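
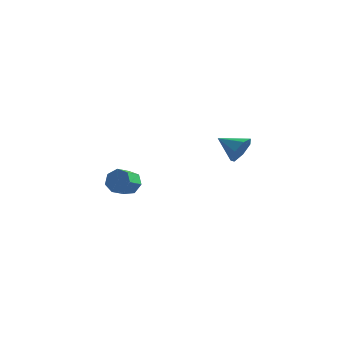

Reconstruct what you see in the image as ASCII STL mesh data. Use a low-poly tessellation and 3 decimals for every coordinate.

solid 
facet normal 0.174 0.845 -0.506
outer loop
vertex -2.394 0.073 -2.165
vertex -3.201 0.172 -2.278
vertex -2.733 0.444 -1.662
endloop
endfacet
facet normal 0.861 0.117 0.494
outer loop
vertex -2.394 0.073 -2.165
vertex -2.733 0.444 -1.662
vertex -2.593 -0.89 -1.589
endloop
endfacet
facet normal 0.862 0.117 0.493
outer loop
vertex -2.593 -0.89 -1.589
vertex -2.733 0.444 -1.662
vertex -2.932 -0.519 -1.085
endloop
endfacet
facet normal -0.174 -0.845 0.505
outer loop
vertex -2.593 -0.89 -1.589
vertex -2.932 -0.519 -1.085
vertex -3.399 -0.792 -1.702
endloop
endfacet
facet normal 0.174 0.845 -0.505
outer loop
vertex -2.733 0.444 -1.662
vertex -3.201 0.172 -2.278
vertex -3.424 0.61 -1.622
endloop
endfacet
facet normal 0.165 0.481 0.861
outer loop
vertex -2.733 0.444 -1.662
vertex -3.424 0.61 -1.622
vertex -2.932 -0.519 -1.085
endloop
endfacet
facet normal 0.164 0.481 0.861
outer loop
vertex -2.932 -0.519 -1.085
vertex -3.424 0.61 -1.622
vertex -3.623 -0.353 -1.046
endloop
endfacet
facet normal -0.174 -0.845 0.506
outer loop
vertex -2.932 -0.519 -1.085
vertex -3.623 -0.353 -1.046
vertex -3.399 -0.792 -1.702
endloop
endfacet
facet normal 0.174 0.845 -0.505
outer loop
vertex -3.424 0.61 -1.622
vertex -3.201 0.172 -2.278
vertex -3.947 0.446 -2.077
endloop
endfacet
facet normal -0.656 0.483 0.580
outer loop
vertex -3.424 0.61 -1.622
vertex -3.947 0.446 -2.077
vertex -3.623 -0.353 -1.046
endloop
endfacet
facet normal -0.656 0.483 0.580
outer loop
vertex -3.623 -0.353 -1.046
vertex -3.947 0.446 -2.077
vertex -4.145 -0.517 -1.5
endloop
endfacet
facet normal -0.174 -0.845 0.506
outer loop
vertex -3.623 -0.353 -1.046
vertex -4.145 -0.517 -1.5
vertex -3.399 -0.792 -1.702
endloop
endfacet
facet normal 0.174 0.845 -0.506
outer loop
vertex -3.947 0.446 -2.077
vertex -3.201 0.172 -2.278
vertex -3.907 0.075 -2.683
endloop
endfacet
facet normal -0.983 0.119 -0.138
outer loop
vertex -3.947 0.446 -2.077
vertex -3.907 0.075 -2.683
vertex -4.145 -0.517 -1.5
endloop
endfacet
facet normal -0.983 0.121 -0.137
outer loop
vertex -4.145 -0.517 -1.5
vertex -3.907 0.075 -2.683
vertex -4.106 -0.888 -2.106
endloop
endfacet
facet normal -0.174 -0.845 0.506
outer loop
vertex -4.145 -0.517 -1.5
vertex -4.106 -0.888 -2.106
vertex -3.399 -0.792 -1.702
endloop
endfacet
facet normal 0.174 0.845 -0.506
outer loop
vertex -3.907 0.075 -2.683
vertex -3.201 0.172 -2.278
vertex -3.336 -0.223 -2.984
endloop
endfacet
facet normal -0.570 -0.333 -0.752
outer loop
vertex -3.907 0.075 -2.683
vertex -3.336 -0.223 -2.984
vertex -4.106 -0.888 -2.106
endloop
endfacet
facet normal -0.570 -0.332 -0.751
outer loop
vertex -4.106 -0.888 -2.106
vertex -3.336 -0.223 -2.984
vertex -3.535 -1.186 -2.408
endloop
endfacet
facet normal -0.174 -0.845 0.505
outer loop
vertex -4.106 -0.888 -2.106
vertex -3.535 -1.186 -2.408
vertex -3.399 -0.792 -1.702
endloop
endfacet
facet normal 0.174 0.845 -0.506
outer loop
vertex -3.336 -0.223 -2.984
vertex -3.201 0.172 -2.278
vertex -2.663 -0.224 -2.754
endloop
endfacet
facet normal 0.273 -0.535 -0.800
outer loop
vertex -3.336 -0.223 -2.984
vertex -2.663 -0.224 -2.754
vertex -3.535 -1.186 -2.408
endloop
endfacet
facet normal 0.273 -0.535 -0.799
outer loop
vertex -3.535 -1.186 -2.408
vertex -2.663 -0.224 -2.754
vertex -2.861 -1.187 -2.177
endloop
endfacet
facet normal -0.174 -0.845 0.505
outer loop
vertex -3.535 -1.186 -2.408
vertex -2.861 -1.187 -2.177
vertex -3.399 -0.792 -1.702
endloop
endfacet
facet normal 0.174 0.845 -0.506
outer loop
vertex -2.663 -0.224 -2.754
vertex -3.201 0.172 -2.278
vertex -2.394 0.073 -2.165
endloop
endfacet
facet normal 0.909 -0.335 -0.247
outer loop
vertex -2.663 -0.224 -2.754
vertex -2.394 0.073 -2.165
vertex -2.861 -1.187 -2.177
endloop
endfacet
facet normal 0.910 -0.335 -0.246
outer loop
vertex -2.861 -1.187 -2.177
vertex -2.394 0.073 -2.165
vertex -2.593 -0.89 -1.589
endloop
endfacet
facet normal -0.174 -0.845 0.506
outer loop
vertex -2.861 -1.187 -2.177
vertex -2.593 -0.89 -1.589
vertex -3.399 -0.792 -1.702
endloop
endfacet
facet normal 0.929 -0.086 -0.361
outer loop
vertex 4.648 -1.467 3.507
vertex 4.332 -1.932 2.804
vertex 4.445 -1.043 2.884
endloop
endfacet
facet normal -0.218 0.772 0.597
outer loop
vertex 4.648 -1.467 3.507
vertex 4.445 -1.043 2.884
vertex 2.968 -1.808 3.336
endloop
endfacet
facet normal 0.928 -0.085 -0.362
outer loop
vertex 4.445 -1.043 2.884
vertex 4.332 -1.932 2.804
vertex 4.156 -1.288 2.201
endloop
endfacet
facet normal -0.483 0.869 -0.107
outer loop
vertex 4.445 -1.043 2.884
vertex 4.156 -1.288 2.201
vertex 2.968 -1.808 3.336
endloop
endfacet
facet normal 0.929 -0.084 -0.361
outer loop
vertex 4.156 -1.288 2.201
vertex 4.332 -1.932 2.804
vertex 4.001 -2.019 1.972
endloop
endfacet
facet normal -0.723 0.341 -0.600
outer loop
vertex 4.156 -1.288 2.201
vertex 4.001 -2.019 1.972
vertex 2.968 -1.808 3.336
endloop
endfacet
facet normal 0.929 -0.085 -0.361
outer loop
vertex 4.001 -2.019 1.972
vertex 4.332 -1.932 2.804
vertex 4.095 -2.684 2.37
endloop
endfacet
facet normal -0.756 -0.411 -0.509
outer loop
vertex 4.001 -2.019 1.972
vertex 4.095 -2.684 2.37
vertex 2.968 -1.808 3.336
endloop
endfacet
facet normal 0.929 -0.084 -0.361
outer loop
vertex 4.095 -2.684 2.37
vertex 4.332 -1.932 2.804
vertex 4.368 -2.783 3.095
endloop
endfacet
facet normal -0.557 -0.824 0.097
outer loop
vertex 4.095 -2.684 2.37
vertex 4.368 -2.783 3.095
vertex 2.968 -1.808 3.336
endloop
endfacet
facet normal 0.929 -0.084 -0.361
outer loop
vertex 4.368 -2.783 3.095
vertex 4.332 -1.932 2.804
vertex 4.614 -2.242 3.601
endloop
endfacet
facet normal -0.277 -0.586 0.761
outer loop
vertex 4.368 -2.783 3.095
vertex 4.614 -2.242 3.601
vertex 2.968 -1.808 3.336
endloop
endfacet
facet normal 0.929 -0.085 -0.361
outer loop
vertex 4.614 -2.242 3.601
vertex 4.332 -1.932 2.804
vertex 4.648 -1.467 3.507
endloop
endfacet
facet normal -0.126 0.125 0.984
outer loop
vertex 4.614 -2.242 3.601
vertex 4.648 -1.467 3.507
vertex 2.968 -1.808 3.336
endloop
endfacet

endsolid


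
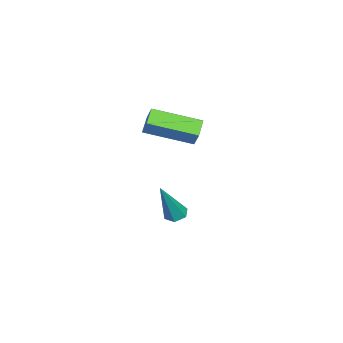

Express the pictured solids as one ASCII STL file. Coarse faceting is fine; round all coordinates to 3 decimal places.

solid 
facet normal -0.438 0.177 -0.881
outer loop
vertex -1.983 -3.509 -3.964
vertex -2.467 -3.597 -3.741
vertex -2.258 -3.099 -3.745
endloop
endfacet
facet normal 0.816 0.575 -0.052
outer loop
vertex -1.983 -3.509 -3.964
vertex -2.258 -3.099 -3.745
vertex -1.513 -3.983 -1.819
endloop
endfacet
facet normal -0.438 0.177 -0.881
outer loop
vertex -2.258 -3.099 -3.745
vertex -2.467 -3.597 -3.741
vertex -2.742 -3.187 -3.522
endloop
endfacet
facet normal 0.023 0.912 0.410
outer loop
vertex -2.258 -3.099 -3.745
vertex -2.742 -3.187 -3.522
vertex -1.513 -3.983 -1.819
endloop
endfacet
facet normal -0.438 0.177 -0.881
outer loop
vertex -2.742 -3.187 -3.522
vertex -2.467 -3.597 -3.741
vertex -2.951 -3.684 -3.518
endloop
endfacet
facet normal -0.701 0.300 0.646
outer loop
vertex -2.742 -3.187 -3.522
vertex -2.951 -3.684 -3.518
vertex -1.513 -3.983 -1.819
endloop
endfacet
facet normal -0.438 0.177 -0.881
outer loop
vertex -2.951 -3.684 -3.518
vertex -2.467 -3.597 -3.741
vertex -2.676 -4.095 -3.737
endloop
endfacet
facet normal -0.633 -0.649 0.422
outer loop
vertex -2.951 -3.684 -3.518
vertex -2.676 -4.095 -3.737
vertex -1.513 -3.983 -1.819
endloop
endfacet
facet normal -0.438 0.177 -0.881
outer loop
vertex -2.676 -4.095 -3.737
vertex -2.467 -3.597 -3.741
vertex -2.192 -4.007 -3.96
endloop
endfacet
facet normal 0.161 -0.986 -0.040
outer loop
vertex -2.676 -4.095 -3.737
vertex -2.192 -4.007 -3.96
vertex -1.513 -3.983 -1.819
endloop
endfacet
facet normal -0.438 0.177 -0.881
outer loop
vertex -2.192 -4.007 -3.96
vertex -2.467 -3.597 -3.741
vertex -1.983 -3.509 -3.964
endloop
endfacet
facet normal 0.885 -0.374 -0.277
outer loop
vertex -2.192 -4.007 -3.96
vertex -1.983 -3.509 -3.964
vertex -1.513 -3.983 -1.819
endloop
endfacet
facet normal -0.444 -0.367 -0.817
outer loop
vertex -0.712 -4.466 1.652
vertex -1.533 -4.527 2.126
vertex -1.22 -2.462 1.028
endloop
endfacet
facet normal 0.864 0.064 -0.499
outer loop
vertex -0.847 -2.153 1.714
vertex -0.712 -4.466 1.652
vertex -1.22 -2.462 1.028
endloop
endfacet
facet normal -0.445 -0.367 -0.817
outer loop
vertex -1.22 -2.462 1.028
vertex -1.533 -4.527 2.126
vertex -2.041 -2.522 1.502
endloop
endfacet
facet normal -0.235 0.928 -0.290
outer loop
vertex -2.041 -2.522 1.502
vertex -0.847 -2.153 1.714
vertex -1.22 -2.462 1.028
endloop
endfacet
facet normal 0.236 -0.928 0.289
outer loop
vertex -0.712 -4.466 1.652
vertex -1.16 -4.218 2.812
vertex -1.533 -4.527 2.126
endloop
endfacet
facet normal 0.864 0.064 -0.499
outer loop
vertex -0.339 -4.158 2.338
vertex -0.712 -4.466 1.652
vertex -0.847 -2.153 1.714
endloop
endfacet
facet normal 0.235 -0.928 0.289
outer loop
vertex -0.339 -4.158 2.338
vertex -1.16 -4.218 2.812
vertex -0.712 -4.466 1.652
endloop
endfacet
facet normal -0.864 -0.064 0.499
outer loop
vertex -1.533 -4.527 2.126
vertex -1.16 -4.218 2.812
vertex -2.041 -2.522 1.502
endloop
endfacet
facet normal -0.236 0.928 -0.289
outer loop
vertex -1.668 -2.214 2.188
vertex -0.847 -2.153 1.714
vertex -2.041 -2.522 1.502
endloop
endfacet
facet normal -0.864 -0.064 0.499
outer loop
vertex -2.041 -2.522 1.502
vertex -1.16 -4.218 2.812
vertex -1.668 -2.214 2.188
endloop
endfacet
facet normal 0.445 0.367 0.817
outer loop
vertex -1.668 -2.214 2.188
vertex -0.339 -4.158 2.338
vertex -0.847 -2.153 1.714
endloop
endfacet
facet normal 0.445 0.367 0.817
outer loop
vertex -1.16 -4.218 2.812
vertex -0.339 -4.158 2.338
vertex -1.668 -2.214 2.188
endloop
endfacet

endsolid


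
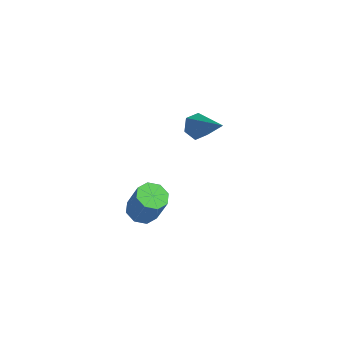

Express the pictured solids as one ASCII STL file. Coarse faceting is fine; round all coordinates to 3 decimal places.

solid 
facet normal -0.356 -0.039 -0.934
outer loop
vertex 1.485 -3.913 -4.823
vertex 0.86 -3.522 -4.601
vertex 1.554 -3.33 -4.874
endloop
endfacet
facet normal 0.927 -0.140 -0.347
outer loop
vertex 1.485 -3.913 -4.823
vertex 1.554 -3.33 -4.874
vertex 2.065 -3.849 -3.301
endloop
endfacet
facet normal 0.927 -0.140 -0.347
outer loop
vertex 2.065 -3.849 -3.301
vertex 1.554 -3.33 -4.874
vertex 2.134 -3.266 -3.352
endloop
endfacet
facet normal 0.356 0.039 0.934
outer loop
vertex 2.065 -3.849 -3.301
vertex 2.134 -3.266 -3.352
vertex 1.44 -3.458 -3.079
endloop
endfacet
facet normal -0.356 -0.040 -0.934
outer loop
vertex 1.554 -3.33 -4.874
vertex 0.86 -3.522 -4.601
vertex 1.216 -2.86 -4.765
endloop
endfacet
facet normal 0.738 0.602 -0.306
outer loop
vertex 1.554 -3.33 -4.874
vertex 1.216 -2.86 -4.765
vertex 2.134 -3.266 -3.352
endloop
endfacet
facet normal 0.738 0.601 -0.307
outer loop
vertex 2.134 -3.266 -3.352
vertex 1.216 -2.86 -4.765
vertex 1.796 -2.795 -3.243
endloop
endfacet
facet normal 0.356 0.040 0.934
outer loop
vertex 2.134 -3.266 -3.352
vertex 1.796 -2.795 -3.243
vertex 1.44 -3.458 -3.079
endloop
endfacet
facet normal -0.356 -0.040 -0.933
outer loop
vertex 1.216 -2.86 -4.765
vertex 0.86 -3.522 -4.601
vertex 0.67 -2.777 -4.56
endloop
endfacet
facet normal 0.118 0.989 -0.087
outer loop
vertex 1.216 -2.86 -4.765
vertex 0.67 -2.777 -4.56
vertex 1.796 -2.795 -3.243
endloop
endfacet
facet normal 0.116 0.989 -0.086
outer loop
vertex 1.796 -2.795 -3.243
vertex 0.67 -2.777 -4.56
vertex 1.25 -2.713 -3.038
endloop
endfacet
facet normal 0.356 0.040 0.933
outer loop
vertex 1.796 -2.795 -3.243
vertex 1.25 -2.713 -3.038
vertex 1.44 -3.458 -3.079
endloop
endfacet
facet normal -0.356 -0.039 -0.934
outer loop
vertex 0.67 -2.777 -4.56
vertex 0.86 -3.522 -4.601
vertex 0.235 -3.131 -4.379
endloop
endfacet
facet normal -0.573 0.799 0.185
outer loop
vertex 0.67 -2.777 -4.56
vertex 0.235 -3.131 -4.379
vertex 1.25 -2.713 -3.038
endloop
endfacet
facet normal -0.573 0.799 0.185
outer loop
vertex 1.25 -2.713 -3.038
vertex 0.235 -3.131 -4.379
vertex 0.815 -3.067 -2.857
endloop
endfacet
facet normal 0.356 0.039 0.934
outer loop
vertex 1.25 -2.713 -3.038
vertex 0.815 -3.067 -2.857
vertex 1.44 -3.458 -3.079
endloop
endfacet
facet normal -0.356 -0.039 -0.934
outer loop
vertex 0.235 -3.131 -4.379
vertex 0.86 -3.522 -4.601
vertex 0.166 -3.714 -4.328
endloop
endfacet
facet normal -0.927 0.140 0.347
outer loop
vertex 0.235 -3.131 -4.379
vertex 0.166 -3.714 -4.328
vertex 0.815 -3.067 -2.857
endloop
endfacet
facet normal -0.927 0.140 0.347
outer loop
vertex 0.815 -3.067 -2.857
vertex 0.166 -3.714 -4.328
vertex 0.746 -3.65 -2.806
endloop
endfacet
facet normal 0.356 0.039 0.934
outer loop
vertex 0.815 -3.067 -2.857
vertex 0.746 -3.65 -2.806
vertex 1.44 -3.458 -3.079
endloop
endfacet
facet normal -0.356 -0.040 -0.934
outer loop
vertex 0.166 -3.714 -4.328
vertex 0.86 -3.522 -4.601
vertex 0.504 -4.185 -4.437
endloop
endfacet
facet normal -0.738 -0.601 0.307
outer loop
vertex 0.166 -3.714 -4.328
vertex 0.504 -4.185 -4.437
vertex 0.746 -3.65 -2.806
endloop
endfacet
facet normal -0.738 -0.602 0.307
outer loop
vertex 0.746 -3.65 -2.806
vertex 0.504 -4.185 -4.437
vertex 1.084 -4.12 -2.915
endloop
endfacet
facet normal 0.356 0.040 0.934
outer loop
vertex 0.746 -3.65 -2.806
vertex 1.084 -4.12 -2.915
vertex 1.44 -3.458 -3.079
endloop
endfacet
facet normal -0.356 -0.040 -0.933
outer loop
vertex 0.504 -4.185 -4.437
vertex 0.86 -3.522 -4.601
vertex 1.05 -4.267 -4.642
endloop
endfacet
facet normal -0.116 -0.989 0.087
outer loop
vertex 0.504 -4.185 -4.437
vertex 1.05 -4.267 -4.642
vertex 1.084 -4.12 -2.915
endloop
endfacet
facet normal -0.118 -0.989 0.087
outer loop
vertex 1.084 -4.12 -2.915
vertex 1.05 -4.267 -4.642
vertex 1.63 -4.203 -3.12
endloop
endfacet
facet normal 0.356 0.040 0.933
outer loop
vertex 1.084 -4.12 -2.915
vertex 1.63 -4.203 -3.12
vertex 1.44 -3.458 -3.079
endloop
endfacet
facet normal -0.356 -0.039 -0.934
outer loop
vertex 1.05 -4.267 -4.642
vertex 0.86 -3.522 -4.601
vertex 1.485 -3.913 -4.823
endloop
endfacet
facet normal 0.573 -0.799 -0.185
outer loop
vertex 1.05 -4.267 -4.642
vertex 1.485 -3.913 -4.823
vertex 1.63 -4.203 -3.12
endloop
endfacet
facet normal 0.573 -0.799 -0.185
outer loop
vertex 1.63 -4.203 -3.12
vertex 1.485 -3.913 -4.823
vertex 2.065 -3.849 -3.301
endloop
endfacet
facet normal 0.356 0.039 0.934
outer loop
vertex 1.63 -4.203 -3.12
vertex 2.065 -3.849 -3.301
vertex 1.44 -3.458 -3.079
endloop
endfacet
facet normal -0.768 0.093 -0.634
outer loop
vertex 2.74 -1.303 0.625
vertex 2.313 -1.513 1.111
vertex 2.45 -0.851 1.042
endloop
endfacet
facet normal 0.672 0.687 -0.277
outer loop
vertex 2.74 -1.303 0.625
vertex 2.45 -0.851 1.042
vertex 3.887 -1.707 2.409
endloop
endfacet
facet normal -0.768 0.093 -0.633
outer loop
vertex 2.45 -0.851 1.042
vertex 2.313 -1.513 1.111
vertex 2.024 -1.061 1.528
endloop
endfacet
facet normal 0.089 0.884 0.460
outer loop
vertex 2.45 -0.851 1.042
vertex 2.024 -1.061 1.528
vertex 3.887 -1.707 2.409
endloop
endfacet
facet normal -0.768 0.094 -0.634
outer loop
vertex 2.024 -1.061 1.528
vertex 2.313 -1.513 1.111
vertex 1.886 -1.724 1.597
endloop
endfacet
facet normal -0.372 0.172 0.912
outer loop
vertex 2.024 -1.061 1.528
vertex 1.886 -1.724 1.597
vertex 3.887 -1.707 2.409
endloop
endfacet
facet normal -0.768 0.095 -0.633
outer loop
vertex 1.886 -1.724 1.597
vertex 2.313 -1.513 1.111
vertex 2.175 -2.176 1.179
endloop
endfacet
facet normal -0.248 -0.738 0.627
outer loop
vertex 1.886 -1.724 1.597
vertex 2.175 -2.176 1.179
vertex 3.887 -1.707 2.409
endloop
endfacet
facet normal -0.768 0.095 -0.633
outer loop
vertex 2.175 -2.176 1.179
vertex 2.313 -1.513 1.111
vertex 2.602 -1.965 0.693
endloop
endfacet
facet normal 0.336 -0.935 -0.111
outer loop
vertex 2.175 -2.176 1.179
vertex 2.602 -1.965 0.693
vertex 3.887 -1.707 2.409
endloop
endfacet
facet normal -0.768 0.095 -0.634
outer loop
vertex 2.602 -1.965 0.693
vertex 2.313 -1.513 1.111
vertex 2.74 -1.303 0.625
endloop
endfacet
facet normal 0.796 -0.224 -0.562
outer loop
vertex 2.602 -1.965 0.693
vertex 2.74 -1.303 0.625
vertex 3.887 -1.707 2.409
endloop
endfacet

endsolid


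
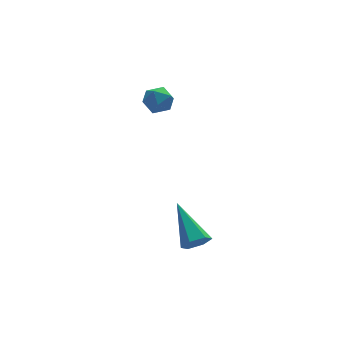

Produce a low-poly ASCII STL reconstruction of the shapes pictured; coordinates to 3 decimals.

solid 
facet normal 0.077 -0.839 -0.539
outer loop
vertex -1.225 -2.535 -0.814
vertex -1.798 -2.528 -0.907
vertex -1.441 -2.258 -1.276
endloop
endfacet
facet normal 0.874 0.470 -0.127
outer loop
vertex -1.225 -2.535 -0.814
vertex -1.441 -2.258 -1.276
vertex -1.942 -0.952 0.107
endloop
endfacet
facet normal 0.076 -0.838 -0.540
outer loop
vertex -1.441 -2.258 -1.276
vertex -1.798 -2.528 -0.907
vertex -2.014 -2.251 -1.368
endloop
endfacet
facet normal 0.115 0.743 -0.660
outer loop
vertex -1.441 -2.258 -1.276
vertex -2.014 -2.251 -1.368
vertex -1.942 -0.952 0.107
endloop
endfacet
facet normal 0.077 -0.838 -0.540
outer loop
vertex -2.014 -2.251 -1.368
vertex -1.798 -2.528 -0.907
vertex -2.37 -2.521 -0.999
endloop
endfacet
facet normal -0.779 0.489 -0.393
outer loop
vertex -2.014 -2.251 -1.368
vertex -2.37 -2.521 -0.999
vertex -1.942 -0.952 0.107
endloop
endfacet
facet normal 0.077 -0.838 -0.540
outer loop
vertex -2.37 -2.521 -0.999
vertex -1.798 -2.528 -0.907
vertex -2.154 -2.798 -0.538
endloop
endfacet
facet normal -0.913 -0.037 0.406
outer loop
vertex -2.37 -2.521 -0.999
vertex -2.154 -2.798 -0.538
vertex -1.942 -0.952 0.107
endloop
endfacet
facet normal 0.077 -0.839 -0.539
outer loop
vertex -2.154 -2.798 -0.538
vertex -1.798 -2.528 -0.907
vertex -1.582 -2.805 -0.445
endloop
endfacet
facet normal -0.156 -0.310 0.938
outer loop
vertex -2.154 -2.798 -0.538
vertex -1.582 -2.805 -0.445
vertex -1.942 -0.952 0.107
endloop
endfacet
facet normal 0.077 -0.839 -0.539
outer loop
vertex -1.582 -2.805 -0.445
vertex -1.798 -2.528 -0.907
vertex -1.225 -2.535 -0.814
endloop
endfacet
facet normal 0.738 -0.057 0.672
outer loop
vertex -1.582 -2.805 -0.445
vertex -1.225 -2.535 -0.814
vertex -1.942 -0.952 0.107
endloop
endfacet
facet normal -0.739 0.236 0.631
outer loop
vertex -1.675 3.021 3.397
vertex -2.002 2.488 3.213
vertex -1.585 2.458 3.713
endloop
endfacet
facet normal -0.111 0.473 0.874
outer loop
vertex -1.675 3.021 3.397
vertex -1.585 2.458 3.713
vertex -1.074 2.839 3.572
endloop
endfacet
facet normal 0.164 0.909 0.382
outer loop
vertex -1.675 3.021 3.397
vertex -1.074 2.839 3.572
vertex -1.177 3.104 2.986
endloop
endfacet
facet normal -0.293 0.942 -0.165
outer loop
vertex -1.675 3.021 3.397
vertex -1.177 3.104 2.986
vertex -1.75 2.887 2.764
endloop
endfacet
facet normal -0.851 0.526 -0.010
outer loop
vertex -1.675 3.021 3.397
vertex -1.75 2.887 2.764
vertex -2.002 2.488 3.213
endloop
endfacet
facet normal 0.326 -0.089 0.941
outer loop
vertex -1.074 2.839 3.572
vertex -1.585 2.458 3.713
vertex -1.03 2.193 3.496
endloop
endfacet
facet normal -0.690 -0.473 0.547
outer loop
vertex -1.585 2.458 3.713
vertex -2.002 2.488 3.213
vertex -1.603 1.976 3.274
endloop
endfacet
facet normal -0.871 -0.002 -0.491
outer loop
vertex -2.002 2.488 3.213
vertex -1.75 2.887 2.764
vertex -1.706 2.241 2.688
endloop
endfacet
facet normal 0.032 0.672 -0.740
outer loop
vertex -1.75 2.887 2.764
vertex -1.177 3.104 2.986
vertex -1.195 2.622 2.547
endloop
endfacet
facet normal 0.772 0.619 0.144
outer loop
vertex -1.177 3.104 2.986
vertex -1.074 2.839 3.572
vertex -0.778 2.592 3.047
endloop
endfacet
facet normal 0.293 -0.942 0.165
outer loop
vertex -1.105 2.059 2.863
vertex -1.03 2.193 3.496
vertex -1.603 1.976 3.274
endloop
endfacet
facet normal -0.164 -0.909 -0.382
outer loop
vertex -1.105 2.059 2.863
vertex -1.603 1.976 3.274
vertex -1.706 2.241 2.688
endloop
endfacet
facet normal 0.111 -0.473 -0.874
outer loop
vertex -1.105 2.059 2.863
vertex -1.706 2.241 2.688
vertex -1.195 2.622 2.547
endloop
endfacet
facet normal 0.739 -0.236 -0.631
outer loop
vertex -1.105 2.059 2.863
vertex -1.195 2.622 2.547
vertex -0.778 2.592 3.047
endloop
endfacet
facet normal 0.851 -0.526 0.010
outer loop
vertex -1.105 2.059 2.863
vertex -0.778 2.592 3.047
vertex -1.03 2.193 3.496
endloop
endfacet
facet normal -0.032 -0.672 0.740
outer loop
vertex -1.603 1.976 3.274
vertex -1.03 2.193 3.496
vertex -1.585 2.458 3.713
endloop
endfacet
facet normal -0.772 -0.619 -0.144
outer loop
vertex -1.706 2.241 2.688
vertex -1.603 1.976 3.274
vertex -2.002 2.488 3.213
endloop
endfacet
facet normal -0.326 0.089 -0.941
outer loop
vertex -1.195 2.622 2.547
vertex -1.706 2.241 2.688
vertex -1.75 2.887 2.764
endloop
endfacet
facet normal 0.690 0.473 -0.547
outer loop
vertex -0.778 2.592 3.047
vertex -1.195 2.622 2.547
vertex -1.177 3.104 2.986
endloop
endfacet
facet normal 0.871 0.002 0.491
outer loop
vertex -1.03 2.193 3.496
vertex -0.778 2.592 3.047
vertex -1.074 2.839 3.572
endloop
endfacet

endsolid


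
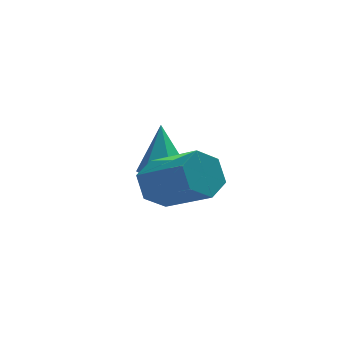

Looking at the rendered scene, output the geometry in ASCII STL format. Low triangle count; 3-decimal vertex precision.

solid 
facet normal -0.623 0.646 -0.440
outer loop
vertex 3.426 -1.713 -0.151
vertex 2.868 -1.97 0.262
vertex 3.28 -1.406 0.506
endloop
endfacet
facet normal 0.757 0.640 -0.131
outer loop
vertex 3.426 -1.713 -0.151
vertex 3.28 -1.406 0.506
vertex 4.41 -2.734 0.545
endloop
endfacet
facet normal 0.757 0.640 -0.132
outer loop
vertex 4.41 -2.734 0.545
vertex 3.28 -1.406 0.506
vertex 4.264 -2.426 1.202
endloop
endfacet
facet normal 0.623 -0.646 0.441
outer loop
vertex 4.41 -2.734 0.545
vertex 4.264 -2.426 1.202
vertex 3.852 -2.99 0.958
endloop
endfacet
facet normal -0.623 0.646 -0.441
outer loop
vertex 3.28 -1.406 0.506
vertex 2.868 -1.97 0.262
vertex 2.722 -1.662 0.919
endloop
endfacet
facet normal 0.208 0.680 0.703
outer loop
vertex 3.28 -1.406 0.506
vertex 2.722 -1.662 0.919
vertex 4.264 -2.426 1.202
endloop
endfacet
facet normal 0.208 0.680 0.703
outer loop
vertex 4.264 -2.426 1.202
vertex 2.722 -1.662 0.919
vertex 3.707 -2.683 1.615
endloop
endfacet
facet normal 0.624 -0.646 0.440
outer loop
vertex 4.264 -2.426 1.202
vertex 3.707 -2.683 1.615
vertex 3.852 -2.99 0.958
endloop
endfacet
facet normal -0.623 0.646 -0.441
outer loop
vertex 2.722 -1.662 0.919
vertex 2.868 -1.97 0.262
vertex 2.31 -2.226 0.675
endloop
endfacet
facet normal -0.549 0.040 0.835
outer loop
vertex 2.722 -1.662 0.919
vertex 2.31 -2.226 0.675
vertex 3.707 -2.683 1.615
endloop
endfacet
facet normal -0.549 0.040 0.835
outer loop
vertex 3.707 -2.683 1.615
vertex 2.31 -2.226 0.675
vertex 3.294 -3.247 1.371
endloop
endfacet
facet normal 0.623 -0.647 0.440
outer loop
vertex 3.707 -2.683 1.615
vertex 3.294 -3.247 1.371
vertex 3.852 -2.99 0.958
endloop
endfacet
facet normal -0.623 0.646 -0.441
outer loop
vertex 2.31 -2.226 0.675
vertex 2.868 -1.97 0.262
vertex 2.456 -2.534 0.018
endloop
endfacet
facet normal -0.757 -0.640 0.132
outer loop
vertex 2.31 -2.226 0.675
vertex 2.456 -2.534 0.018
vertex 3.294 -3.247 1.371
endloop
endfacet
facet normal -0.757 -0.640 0.131
outer loop
vertex 3.294 -3.247 1.371
vertex 2.456 -2.534 0.018
vertex 3.44 -3.554 0.714
endloop
endfacet
facet normal 0.623 -0.646 0.440
outer loop
vertex 3.294 -3.247 1.371
vertex 3.44 -3.554 0.714
vertex 3.852 -2.99 0.958
endloop
endfacet
facet normal -0.624 0.646 -0.440
outer loop
vertex 2.456 -2.534 0.018
vertex 2.868 -1.97 0.262
vertex 3.013 -2.277 -0.395
endloop
endfacet
facet normal -0.208 -0.680 -0.703
outer loop
vertex 2.456 -2.534 0.018
vertex 3.013 -2.277 -0.395
vertex 3.44 -3.554 0.714
endloop
endfacet
facet normal -0.208 -0.680 -0.703
outer loop
vertex 3.44 -3.554 0.714
vertex 3.013 -2.277 -0.395
vertex 3.998 -3.298 0.301
endloop
endfacet
facet normal 0.623 -0.646 0.441
outer loop
vertex 3.44 -3.554 0.714
vertex 3.998 -3.298 0.301
vertex 3.852 -2.99 0.958
endloop
endfacet
facet normal -0.623 0.647 -0.440
outer loop
vertex 3.013 -2.277 -0.395
vertex 2.868 -1.97 0.262
vertex 3.426 -1.713 -0.151
endloop
endfacet
facet normal 0.548 -0.040 -0.835
outer loop
vertex 3.013 -2.277 -0.395
vertex 3.426 -1.713 -0.151
vertex 3.998 -3.298 0.301
endloop
endfacet
facet normal 0.549 -0.040 -0.835
outer loop
vertex 3.998 -3.298 0.301
vertex 3.426 -1.713 -0.151
vertex 4.41 -2.734 0.545
endloop
endfacet
facet normal 0.623 -0.646 0.441
outer loop
vertex 3.998 -3.298 0.301
vertex 4.41 -2.734 0.545
vertex 3.852 -2.99 0.958
endloop
endfacet
facet normal -0.042 -0.642 -0.765
outer loop
vertex 3.74 -0.735 0.258
vertex 3.157 -0.467 0.065
vertex 3.777 -0.292 -0.116
endloop
endfacet
facet normal 0.946 0.158 0.281
outer loop
vertex 3.74 -0.735 0.258
vertex 3.777 -0.292 -0.116
vertex 3.223 0.547 1.275
endloop
endfacet
facet normal -0.042 -0.643 -0.765
outer loop
vertex 3.777 -0.292 -0.116
vertex 3.157 -0.467 0.065
vertex 3.348 0.019 -0.354
endloop
endfacet
facet normal 0.643 0.741 -0.191
outer loop
vertex 3.777 -0.292 -0.116
vertex 3.348 0.019 -0.354
vertex 3.223 0.547 1.275
endloop
endfacet
facet normal -0.042 -0.643 -0.765
outer loop
vertex 3.348 0.019 -0.354
vertex 3.157 -0.467 0.065
vertex 2.774 -0.036 -0.276
endloop
endfacet
facet normal -0.133 0.940 -0.315
outer loop
vertex 3.348 0.019 -0.354
vertex 2.774 -0.036 -0.276
vertex 3.223 0.547 1.275
endloop
endfacet
facet normal -0.042 -0.643 -0.765
outer loop
vertex 2.774 -0.036 -0.276
vertex 3.157 -0.467 0.065
vertex 2.489 -0.416 0.059
endloop
endfacet
facet normal -0.798 0.603 0.005
outer loop
vertex 2.774 -0.036 -0.276
vertex 2.489 -0.416 0.059
vertex 3.223 0.547 1.275
endloop
endfacet
facet normal -0.042 -0.643 -0.765
outer loop
vertex 2.489 -0.416 0.059
vertex 3.157 -0.467 0.065
vertex 2.706 -0.835 0.399
endloop
endfacet
facet normal -0.851 -0.015 0.525
outer loop
vertex 2.489 -0.416 0.059
vertex 2.706 -0.835 0.399
vertex 3.223 0.547 1.275
endloop
endfacet
facet normal -0.043 -0.642 -0.765
outer loop
vertex 2.706 -0.835 0.399
vertex 3.157 -0.467 0.065
vertex 3.263 -0.977 0.487
endloop
endfacet
facet normal -0.250 -0.450 0.857
outer loop
vertex 2.706 -0.835 0.399
vertex 3.263 -0.977 0.487
vertex 3.223 0.547 1.275
endloop
endfacet
facet normal -0.042 -0.642 -0.765
outer loop
vertex 3.263 -0.977 0.487
vertex 3.157 -0.467 0.065
vertex 3.74 -0.735 0.258
endloop
endfacet
facet normal 0.548 -0.373 0.749
outer loop
vertex 3.263 -0.977 0.487
vertex 3.74 -0.735 0.258
vertex 3.223 0.547 1.275
endloop
endfacet

endsolid


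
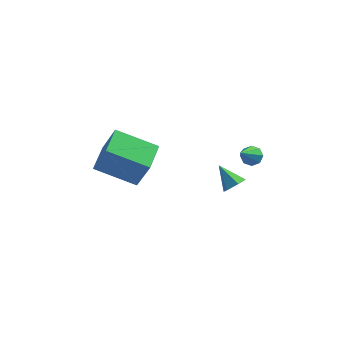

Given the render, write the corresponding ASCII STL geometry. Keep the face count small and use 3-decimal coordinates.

solid 
facet normal 0.188 0.674 -0.714
outer loop
vertex 3.531 2.05 1.827
vertex 3.212 1.797 1.504
vertex 3.156 2.18 1.851
endloop
endfacet
facet normal 0.220 0.479 0.850
outer loop
vertex 3.531 2.05 1.827
vertex 3.156 2.18 1.851
vertex 2.848 0.503 2.876
endloop
endfacet
facet normal 0.190 0.674 -0.714
outer loop
vertex 3.156 2.18 1.851
vertex 3.212 1.797 1.504
vertex 2.813 2.086 1.671
endloop
endfacet
facet normal -0.505 0.516 0.692
outer loop
vertex 3.156 2.18 1.851
vertex 2.813 2.086 1.671
vertex 2.848 0.503 2.876
endloop
endfacet
facet normal 0.190 0.674 -0.714
outer loop
vertex 2.813 2.086 1.671
vertex 3.212 1.797 1.504
vertex 2.705 1.822 1.393
endloop
endfacet
facet normal -0.961 0.153 0.229
outer loop
vertex 2.813 2.086 1.671
vertex 2.705 1.822 1.393
vertex 2.848 0.503 2.876
endloop
endfacet
facet normal 0.190 0.672 -0.716
outer loop
vertex 2.705 1.822 1.393
vertex 3.212 1.797 1.504
vertex 2.893 1.543 1.181
endloop
endfacet
facet normal -0.881 -0.393 -0.264
outer loop
vertex 2.705 1.822 1.393
vertex 2.893 1.543 1.181
vertex 2.848 0.503 2.876
endloop
endfacet
facet normal 0.189 0.672 -0.716
outer loop
vertex 2.893 1.543 1.181
vertex 3.212 1.797 1.504
vertex 3.268 1.413 1.158
endloop
endfacet
facet normal -0.310 -0.807 -0.503
outer loop
vertex 2.893 1.543 1.181
vertex 3.268 1.413 1.158
vertex 2.848 0.503 2.876
endloop
endfacet
facet normal 0.189 0.672 -0.716
outer loop
vertex 3.268 1.413 1.158
vertex 3.212 1.797 1.504
vertex 3.611 1.507 1.337
endloop
endfacet
facet normal 0.412 -0.843 -0.346
outer loop
vertex 3.268 1.413 1.158
vertex 3.611 1.507 1.337
vertex 2.848 0.503 2.876
endloop
endfacet
facet normal 0.191 0.674 -0.714
outer loop
vertex 3.611 1.507 1.337
vertex 3.212 1.797 1.504
vertex 3.719 1.771 1.615
endloop
endfacet
facet normal 0.869 -0.480 0.118
outer loop
vertex 3.611 1.507 1.337
vertex 3.719 1.771 1.615
vertex 2.848 0.503 2.876
endloop
endfacet
facet normal 0.191 0.672 -0.715
outer loop
vertex 3.719 1.771 1.615
vertex 3.212 1.797 1.504
vertex 3.531 2.05 1.827
endloop
endfacet
facet normal 0.788 0.067 0.612
outer loop
vertex 3.719 1.771 1.615
vertex 3.531 2.05 1.827
vertex 2.848 0.503 2.876
endloop
endfacet
facet normal 0.633 -0.491 -0.598
outer loop
vertex 3.252 -0.745 2.263
vertex 2.813 -0.927 1.948
vertex 3.072 -0.436 1.819
endloop
endfacet
facet normal 0.415 0.817 0.400
outer loop
vertex 3.252 -0.745 2.263
vertex 3.072 -0.436 1.819
vertex 2.047 -0.333 2.672
endloop
endfacet
facet normal 0.634 -0.491 -0.597
outer loop
vertex 3.072 -0.436 1.819
vertex 2.813 -0.927 1.948
vertex 2.634 -0.618 1.504
endloop
endfacet
facet normal -0.165 0.936 -0.311
outer loop
vertex 3.072 -0.436 1.819
vertex 2.634 -0.618 1.504
vertex 2.047 -0.333 2.672
endloop
endfacet
facet normal 0.633 -0.492 -0.598
outer loop
vertex 2.634 -0.618 1.504
vertex 2.813 -0.927 1.948
vertex 2.374 -1.109 1.633
endloop
endfacet
facet normal -0.819 0.306 -0.486
outer loop
vertex 2.634 -0.618 1.504
vertex 2.374 -1.109 1.633
vertex 2.047 -0.333 2.672
endloop
endfacet
facet normal 0.633 -0.491 -0.598
outer loop
vertex 2.374 -1.109 1.633
vertex 2.813 -0.927 1.948
vertex 2.554 -1.418 2.077
endloop
endfacet
facet normal -0.894 -0.446 0.052
outer loop
vertex 2.374 -1.109 1.633
vertex 2.554 -1.418 2.077
vertex 2.047 -0.333 2.672
endloop
endfacet
facet normal 0.633 -0.491 -0.598
outer loop
vertex 2.554 -1.418 2.077
vertex 2.813 -0.927 1.948
vertex 2.993 -1.236 2.392
endloop
endfacet
facet normal -0.313 -0.565 0.763
outer loop
vertex 2.554 -1.418 2.077
vertex 2.993 -1.236 2.392
vertex 2.047 -0.333 2.672
endloop
endfacet
facet normal 0.633 -0.491 -0.598
outer loop
vertex 2.993 -1.236 2.392
vertex 2.813 -0.927 1.948
vertex 3.252 -0.745 2.263
endloop
endfacet
facet normal 0.341 0.066 0.938
outer loop
vertex 2.993 -1.236 2.392
vertex 3.252 -0.745 2.263
vertex 2.047 -0.333 2.672
endloop
endfacet
facet normal -0.925 0.050 0.377
outer loop
vertex -2.886 -0.069 2.701
vertex -2.737 1.372 2.877
vertex -3.526 0.193 1.094
endloop
endfacet
facet normal -0.102 -0.987 -0.120
outer loop
vertex -1.583 0.088 0.303
vertex -2.886 -0.069 2.701
vertex -3.526 0.193 1.094
endloop
endfacet
facet normal -0.925 0.050 0.376
outer loop
vertex -3.526 0.193 1.094
vertex -2.737 1.372 2.877
vertex -3.377 1.634 1.269
endloop
endfacet
facet normal -0.366 0.149 -0.919
outer loop
vertex -3.377 1.634 1.269
vertex -1.583 0.088 0.303
vertex -3.526 0.193 1.094
endloop
endfacet
facet normal 0.366 -0.150 0.919
outer loop
vertex -2.886 -0.069 2.701
vertex -0.794 1.267 2.086
vertex -2.737 1.372 2.877
endloop
endfacet
facet normal -0.102 -0.987 -0.120
outer loop
vertex -0.943 -0.174 1.911
vertex -2.886 -0.069 2.701
vertex -1.583 0.088 0.303
endloop
endfacet
facet normal 0.365 -0.149 0.919
outer loop
vertex -0.943 -0.174 1.911
vertex -0.794 1.267 2.086
vertex -2.886 -0.069 2.701
endloop
endfacet
facet normal 0.102 0.987 0.120
outer loop
vertex -2.737 1.372 2.877
vertex -0.794 1.267 2.086
vertex -3.377 1.634 1.269
endloop
endfacet
facet normal -0.365 0.150 -0.919
outer loop
vertex -1.434 1.529 0.479
vertex -1.583 0.088 0.303
vertex -3.377 1.634 1.269
endloop
endfacet
facet normal 0.102 0.987 0.120
outer loop
vertex -3.377 1.634 1.269
vertex -0.794 1.267 2.086
vertex -1.434 1.529 0.479
endloop
endfacet
facet normal 0.925 -0.050 -0.376
outer loop
vertex -1.434 1.529 0.479
vertex -0.943 -0.174 1.911
vertex -1.583 0.088 0.303
endloop
endfacet
facet normal 0.925 -0.050 -0.377
outer loop
vertex -0.794 1.267 2.086
vertex -0.943 -0.174 1.911
vertex -1.434 1.529 0.479
endloop
endfacet

endsolid


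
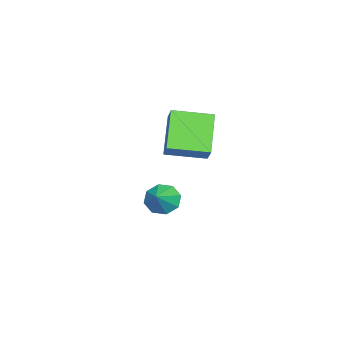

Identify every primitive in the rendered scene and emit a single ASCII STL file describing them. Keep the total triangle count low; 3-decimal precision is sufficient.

solid 
facet normal -0.681 -0.172 0.711
outer loop
vertex 0.272 -1.015 3.431
vertex -0.346 0.43 3.189
vertex -0.274 -1.349 2.827
endloop
endfacet
facet normal 0.388 -0.909 0.152
outer loop
vertex 0.986 -1.03 1.511
vertex 0.272 -1.015 3.431
vertex -0.274 -1.349 2.827
endloop
endfacet
facet normal -0.681 -0.172 0.712
outer loop
vertex -0.274 -1.349 2.827
vertex -0.346 0.43 3.189
vertex -0.892 0.096 2.586
endloop
endfacet
facet normal -0.620 -0.380 -0.686
outer loop
vertex -0.892 0.096 2.586
vertex 0.986 -1.03 1.511
vertex -0.274 -1.349 2.827
endloop
endfacet
facet normal 0.620 0.380 0.686
outer loop
vertex 0.272 -1.015 3.431
vertex 0.914 0.749 1.873
vertex -0.346 0.43 3.189
endloop
endfacet
facet normal 0.389 -0.909 0.152
outer loop
vertex 1.532 -0.696 2.114
vertex 0.272 -1.015 3.431
vertex 0.986 -1.03 1.511
endloop
endfacet
facet normal 0.621 0.380 0.686
outer loop
vertex 1.532 -0.696 2.114
vertex 0.914 0.749 1.873
vertex 0.272 -1.015 3.431
endloop
endfacet
facet normal -0.388 0.909 -0.152
outer loop
vertex -0.346 0.43 3.189
vertex 0.914 0.749 1.873
vertex -0.892 0.096 2.586
endloop
endfacet
facet normal -0.621 -0.380 -0.686
outer loop
vertex 0.368 0.415 1.269
vertex 0.986 -1.03 1.511
vertex -0.892 0.096 2.586
endloop
endfacet
facet normal -0.388 0.909 -0.151
outer loop
vertex -0.892 0.096 2.586
vertex 0.914 0.749 1.873
vertex 0.368 0.415 1.269
endloop
endfacet
facet normal 0.681 0.172 -0.712
outer loop
vertex 0.368 0.415 1.269
vertex 1.532 -0.696 2.114
vertex 0.986 -1.03 1.511
endloop
endfacet
facet normal 0.681 0.173 -0.711
outer loop
vertex 0.914 0.749 1.873
vertex 1.532 -0.696 2.114
vertex 0.368 0.415 1.269
endloop
endfacet
facet normal -0.831 -0.066 -0.553
outer loop
vertex -1.002 -2.278 -2.664
vertex -1.399 -2.013 -2.099
vertex -1.041 -1.713 -2.673
endloop
endfacet
facet normal 0.923 0.058 -0.380
outer loop
vertex -1.002 -2.278 -2.664
vertex -1.041 -1.713 -2.673
vertex -0.561 -1.947 -1.541
endloop
endfacet
facet normal -0.831 -0.065 -0.552
outer loop
vertex -1.041 -1.713 -2.673
vertex -1.399 -2.013 -2.099
vertex -1.289 -1.324 -2.346
endloop
endfacet
facet normal 0.750 0.635 -0.187
outer loop
vertex -1.041 -1.713 -2.673
vertex -1.289 -1.324 -2.346
vertex -0.561 -1.947 -1.541
endloop
endfacet
facet normal -0.831 -0.066 -0.553
outer loop
vertex -1.289 -1.324 -2.346
vertex -1.399 -2.013 -2.099
vertex -1.602 -1.338 -1.874
endloop
endfacet
facet normal 0.410 0.863 0.297
outer loop
vertex -1.289 -1.324 -2.346
vertex -1.602 -1.338 -1.874
vertex -0.561 -1.947 -1.541
endloop
endfacet
facet normal -0.831 -0.066 -0.553
outer loop
vertex -1.602 -1.338 -1.874
vertex -1.399 -2.013 -2.099
vertex -1.796 -1.747 -1.534
endloop
endfacet
facet normal 0.103 0.607 0.788
outer loop
vertex -1.602 -1.338 -1.874
vertex -1.796 -1.747 -1.534
vertex -0.561 -1.947 -1.541
endloop
endfacet
facet normal -0.831 -0.065 -0.553
outer loop
vertex -1.796 -1.747 -1.534
vertex -1.399 -2.013 -2.099
vertex -1.758 -2.312 -1.525
endloop
endfacet
facet normal 0.008 0.016 1.000
outer loop
vertex -1.796 -1.747 -1.534
vertex -1.758 -2.312 -1.525
vertex -0.561 -1.947 -1.541
endloop
endfacet
facet normal -0.831 -0.063 -0.553
outer loop
vertex -1.758 -2.312 -1.525
vertex -1.399 -2.013 -2.099
vertex -1.51 -2.702 -1.853
endloop
endfacet
facet normal 0.182 -0.562 0.807
outer loop
vertex -1.758 -2.312 -1.525
vertex -1.51 -2.702 -1.853
vertex -0.561 -1.947 -1.541
endloop
endfacet
facet normal -0.831 -0.064 -0.553
outer loop
vertex -1.51 -2.702 -1.853
vertex -1.399 -2.013 -2.099
vertex -1.197 -2.688 -2.325
endloop
endfacet
facet normal 0.522 -0.790 0.323
outer loop
vertex -1.51 -2.702 -1.853
vertex -1.197 -2.688 -2.325
vertex -0.561 -1.947 -1.541
endloop
endfacet
facet normal -0.830 -0.063 -0.554
outer loop
vertex -1.197 -2.688 -2.325
vertex -1.399 -2.013 -2.099
vertex -1.002 -2.278 -2.664
endloop
endfacet
facet normal 0.829 -0.533 -0.168
outer loop
vertex -1.197 -2.688 -2.325
vertex -1.002 -2.278 -2.664
vertex -0.561 -1.947 -1.541
endloop
endfacet

endsolid


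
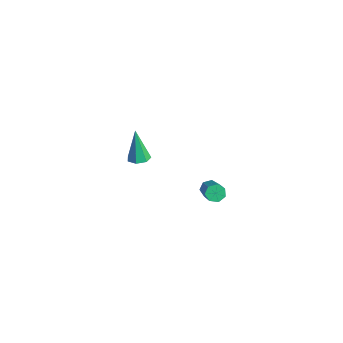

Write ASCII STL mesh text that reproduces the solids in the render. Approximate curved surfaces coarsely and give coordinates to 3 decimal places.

solid 
facet normal 0.197 0.009 -0.980
outer loop
vertex -0.037 -2.807 1.871
vertex -0.612 -2.97 1.754
vertex -0.38 -2.409 1.806
endloop
endfacet
facet normal 0.653 0.631 0.419
outer loop
vertex -0.037 -2.807 1.871
vertex -0.38 -2.409 1.806
vertex -0.988 -2.99 3.626
endloop
endfacet
facet normal 0.196 0.010 -0.980
outer loop
vertex -0.38 -2.409 1.806
vertex -0.612 -2.97 1.754
vertex -0.898 -2.434 1.702
endloop
endfacet
facet normal -0.101 0.957 0.272
outer loop
vertex -0.38 -2.409 1.806
vertex -0.898 -2.434 1.702
vertex -0.988 -2.99 3.626
endloop
endfacet
facet normal 0.197 0.010 -0.980
outer loop
vertex -0.898 -2.434 1.702
vertex -0.612 -2.97 1.754
vertex -1.201 -2.863 1.637
endloop
endfacet
facet normal -0.819 0.560 0.123
outer loop
vertex -0.898 -2.434 1.702
vertex -1.201 -2.863 1.637
vertex -0.988 -2.99 3.626
endloop
endfacet
facet normal 0.197 0.010 -0.980
outer loop
vertex -1.201 -2.863 1.637
vertex -0.612 -2.97 1.754
vertex -1.061 -3.373 1.66
endloop
endfacet
facet normal -0.962 -0.260 0.086
outer loop
vertex -1.201 -2.863 1.637
vertex -1.061 -3.373 1.66
vertex -0.988 -2.99 3.626
endloop
endfacet
facet normal 0.196 0.011 -0.981
outer loop
vertex -1.061 -3.373 1.66
vertex -0.612 -2.97 1.754
vertex -0.583 -3.58 1.753
endloop
endfacet
facet normal -0.421 -0.887 0.188
outer loop
vertex -1.061 -3.373 1.66
vertex -0.583 -3.58 1.753
vertex -0.988 -2.99 3.626
endloop
endfacet
facet normal 0.196 0.011 -0.981
outer loop
vertex -0.583 -3.58 1.753
vertex -0.612 -2.97 1.754
vertex -0.127 -3.328 1.847
endloop
endfacet
facet normal 0.396 -0.848 0.353
outer loop
vertex -0.583 -3.58 1.753
vertex -0.127 -3.328 1.847
vertex -0.988 -2.99 3.626
endloop
endfacet
facet normal 0.196 0.011 -0.980
outer loop
vertex -0.127 -3.328 1.847
vertex -0.612 -2.97 1.754
vertex -0.037 -2.807 1.871
endloop
endfacet
facet normal 0.874 -0.172 0.455
outer loop
vertex -0.127 -3.328 1.847
vertex -0.037 -2.807 1.871
vertex -0.988 -2.99 3.626
endloop
endfacet
facet normal -0.805 0.208 -0.556
outer loop
vertex -2.51 2.038 -4.928
vertex -2.839 2.009 -4.463
vertex -2.571 2.462 -4.681
endloop
endfacet
facet normal 0.581 0.471 -0.664
outer loop
vertex -2.51 2.038 -4.928
vertex -2.571 2.462 -4.681
vertex -1.053 1.661 -3.922
endloop
endfacet
facet normal 0.581 0.471 -0.664
outer loop
vertex -1.053 1.661 -3.922
vertex -2.571 2.462 -4.681
vertex -1.114 2.085 -3.675
endloop
endfacet
facet normal 0.806 -0.207 0.555
outer loop
vertex -1.053 1.661 -3.922
vertex -1.114 2.085 -3.675
vertex -1.381 1.631 -3.457
endloop
endfacet
facet normal -0.805 0.210 -0.554
outer loop
vertex -2.571 2.462 -4.681
vertex -2.839 2.009 -4.463
vertex -2.833 2.545 -4.269
endloop
endfacet
facet normal 0.266 0.964 -0.025
outer loop
vertex -2.571 2.462 -4.681
vertex -2.833 2.545 -4.269
vertex -1.114 2.085 -3.675
endloop
endfacet
facet normal 0.266 0.964 -0.025
outer loop
vertex -1.114 2.085 -3.675
vertex -2.833 2.545 -4.269
vertex -1.376 2.168 -3.264
endloop
endfacet
facet normal 0.805 -0.207 0.555
outer loop
vertex -1.114 2.085 -3.675
vertex -1.376 2.168 -3.264
vertex -1.381 1.631 -3.457
endloop
endfacet
facet normal -0.805 0.210 -0.554
outer loop
vertex -2.833 2.545 -4.269
vertex -2.839 2.009 -4.463
vertex -3.099 2.224 -4.004
endloop
endfacet
facet normal -0.249 0.731 0.635
outer loop
vertex -2.833 2.545 -4.269
vertex -3.099 2.224 -4.004
vertex -1.376 2.168 -3.264
endloop
endfacet
facet normal -0.249 0.731 0.635
outer loop
vertex -1.376 2.168 -3.264
vertex -3.099 2.224 -4.004
vertex -1.642 1.846 -2.998
endloop
endfacet
facet normal 0.806 -0.207 0.555
outer loop
vertex -1.376 2.168 -3.264
vertex -1.642 1.846 -2.998
vertex -1.381 1.631 -3.457
endloop
endfacet
facet normal -0.806 0.209 -0.554
outer loop
vertex -3.099 2.224 -4.004
vertex -2.839 2.009 -4.463
vertex -3.169 1.741 -4.084
endloop
endfacet
facet normal -0.576 -0.052 0.816
outer loop
vertex -3.099 2.224 -4.004
vertex -3.169 1.741 -4.084
vertex -1.642 1.846 -2.998
endloop
endfacet
facet normal -0.576 -0.052 0.816
outer loop
vertex -1.642 1.846 -2.998
vertex -3.169 1.741 -4.084
vertex -1.712 1.363 -3.078
endloop
endfacet
facet normal 0.805 -0.209 0.555
outer loop
vertex -1.642 1.846 -2.998
vertex -1.712 1.363 -3.078
vertex -1.381 1.631 -3.457
endloop
endfacet
facet normal -0.806 0.207 -0.555
outer loop
vertex -3.169 1.741 -4.084
vertex -2.839 2.009 -4.463
vertex -2.99 1.459 -4.449
endloop
endfacet
facet normal -0.471 -0.795 0.383
outer loop
vertex -3.169 1.741 -4.084
vertex -2.99 1.459 -4.449
vertex -1.712 1.363 -3.078
endloop
endfacet
facet normal -0.469 -0.796 0.382
outer loop
vertex -1.712 1.363 -3.078
vertex -2.99 1.459 -4.449
vertex -1.533 1.082 -3.444
endloop
endfacet
facet normal 0.805 -0.210 0.555
outer loop
vertex -1.712 1.363 -3.078
vertex -1.533 1.082 -3.444
vertex -1.381 1.631 -3.457
endloop
endfacet
facet normal -0.806 0.207 -0.555
outer loop
vertex -2.99 1.459 -4.449
vertex -2.839 2.009 -4.463
vertex -2.697 1.592 -4.825
endloop
endfacet
facet normal -0.009 -0.940 -0.340
outer loop
vertex -2.99 1.459 -4.449
vertex -2.697 1.592 -4.825
vertex -1.533 1.082 -3.444
endloop
endfacet
facet normal -0.010 -0.941 -0.339
outer loop
vertex -1.533 1.082 -3.444
vertex -2.697 1.592 -4.825
vertex -1.24 1.214 -3.819
endloop
endfacet
facet normal 0.805 -0.210 0.555
outer loop
vertex -1.533 1.082 -3.444
vertex -1.24 1.214 -3.819
vertex -1.381 1.631 -3.457
endloop
endfacet
facet normal -0.804 0.209 -0.556
outer loop
vertex -2.697 1.592 -4.825
vertex -2.839 2.009 -4.463
vertex -2.51 2.038 -4.928
endloop
endfacet
facet normal 0.458 -0.378 -0.805
outer loop
vertex -2.697 1.592 -4.825
vertex -2.51 2.038 -4.928
vertex -1.24 1.214 -3.819
endloop
endfacet
facet normal 0.458 -0.377 -0.805
outer loop
vertex -1.24 1.214 -3.819
vertex -2.51 2.038 -4.928
vertex -1.053 1.661 -3.922
endloop
endfacet
facet normal 0.805 -0.209 0.555
outer loop
vertex -1.24 1.214 -3.819
vertex -1.053 1.661 -3.922
vertex -1.381 1.631 -3.457
endloop
endfacet

endsolid


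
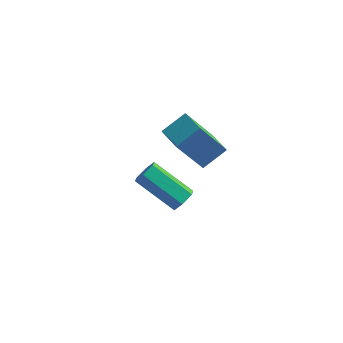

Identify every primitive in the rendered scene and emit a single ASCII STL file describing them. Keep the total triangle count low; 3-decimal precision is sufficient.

solid 
facet normal 0.825 -0.071 -0.561
outer loop
vertex -1.751 -2.432 -2.749
vertex -2.106 -2.435 -3.27
vertex -1.898 -1.89 -3.033
endloop
endfacet
facet normal 0.515 0.503 0.694
outer loop
vertex -1.751 -2.432 -2.749
vertex -1.898 -1.89 -3.033
vertex -3.539 -2.281 -1.53
endloop
endfacet
facet normal 0.515 0.504 0.693
outer loop
vertex -3.539 -2.281 -1.53
vertex -1.898 -1.89 -3.033
vertex -3.687 -1.739 -1.814
endloop
endfacet
facet normal -0.824 0.069 0.562
outer loop
vertex -3.539 -2.281 -1.53
vertex -3.687 -1.739 -1.814
vertex -3.894 -2.285 -2.05
endloop
endfacet
facet normal 0.825 -0.071 -0.561
outer loop
vertex -1.898 -1.89 -3.033
vertex -2.106 -2.435 -3.27
vertex -2.253 -1.893 -3.554
endloop
endfacet
facet normal 0.055 0.998 -0.043
outer loop
vertex -1.898 -1.89 -3.033
vertex -2.253 -1.893 -3.554
vertex -3.687 -1.739 -1.814
endloop
endfacet
facet normal 0.055 0.998 -0.043
outer loop
vertex -3.687 -1.739 -1.814
vertex -2.253 -1.893 -3.554
vertex -4.042 -1.742 -2.334
endloop
endfacet
facet normal -0.824 0.069 0.562
outer loop
vertex -3.687 -1.739 -1.814
vertex -4.042 -1.742 -2.334
vertex -3.894 -2.285 -2.05
endloop
endfacet
facet normal 0.824 -0.071 -0.562
outer loop
vertex -2.253 -1.893 -3.554
vertex -2.106 -2.435 -3.27
vertex -2.461 -2.439 -3.79
endloop
endfacet
facet normal -0.461 0.494 -0.737
outer loop
vertex -2.253 -1.893 -3.554
vertex -2.461 -2.439 -3.79
vertex -4.042 -1.742 -2.334
endloop
endfacet
facet normal -0.461 0.495 -0.737
outer loop
vertex -4.042 -1.742 -2.334
vertex -2.461 -2.439 -3.79
vertex -4.249 -2.288 -2.571
endloop
endfacet
facet normal -0.825 0.069 0.561
outer loop
vertex -4.042 -1.742 -2.334
vertex -4.249 -2.288 -2.571
vertex -3.894 -2.285 -2.05
endloop
endfacet
facet normal 0.824 -0.069 -0.562
outer loop
vertex -2.461 -2.439 -3.79
vertex -2.106 -2.435 -3.27
vertex -2.313 -2.981 -3.506
endloop
endfacet
facet normal -0.515 -0.504 -0.693
outer loop
vertex -2.461 -2.439 -3.79
vertex -2.313 -2.981 -3.506
vertex -4.249 -2.288 -2.571
endloop
endfacet
facet normal -0.515 -0.503 -0.694
outer loop
vertex -4.249 -2.288 -2.571
vertex -2.313 -2.981 -3.506
vertex -4.102 -2.83 -2.287
endloop
endfacet
facet normal -0.825 0.071 0.561
outer loop
vertex -4.249 -2.288 -2.571
vertex -4.102 -2.83 -2.287
vertex -3.894 -2.285 -2.05
endloop
endfacet
facet normal 0.824 -0.069 -0.562
outer loop
vertex -2.313 -2.981 -3.506
vertex -2.106 -2.435 -3.27
vertex -1.958 -2.978 -2.986
endloop
endfacet
facet normal -0.055 -0.998 0.043
outer loop
vertex -2.313 -2.981 -3.506
vertex -1.958 -2.978 -2.986
vertex -4.102 -2.83 -2.287
endloop
endfacet
facet normal -0.055 -0.998 0.043
outer loop
vertex -4.102 -2.83 -2.287
vertex -1.958 -2.978 -2.986
vertex -3.747 -2.827 -1.766
endloop
endfacet
facet normal -0.825 0.071 0.561
outer loop
vertex -4.102 -2.83 -2.287
vertex -3.747 -2.827 -1.766
vertex -3.894 -2.285 -2.05
endloop
endfacet
facet normal 0.825 -0.069 -0.561
outer loop
vertex -1.958 -2.978 -2.986
vertex -2.106 -2.435 -3.27
vertex -1.751 -2.432 -2.749
endloop
endfacet
facet normal 0.461 -0.495 0.737
outer loop
vertex -1.958 -2.978 -2.986
vertex -1.751 -2.432 -2.749
vertex -3.747 -2.827 -1.766
endloop
endfacet
facet normal 0.461 -0.494 0.737
outer loop
vertex -3.747 -2.827 -1.766
vertex -1.751 -2.432 -2.749
vertex -3.539 -2.281 -1.53
endloop
endfacet
facet normal -0.824 0.071 0.562
outer loop
vertex -3.747 -2.827 -1.766
vertex -3.539 -2.281 -1.53
vertex -3.894 -2.285 -2.05
endloop
endfacet
facet normal -0.549 -0.625 -0.555
outer loop
vertex -1.595 -4.653 2.247
vertex -2.544 -3.767 2.188
vertex -0.753 -3.867 0.528
endloop
endfacet
facet normal 0.730 -0.682 0.046
outer loop
vertex -0.056 -3.073 1.232
vertex -1.595 -4.653 2.247
vertex -0.753 -3.867 0.528
endloop
endfacet
facet normal -0.549 -0.625 -0.555
outer loop
vertex -0.753 -3.867 0.528
vertex -2.544 -3.767 2.188
vertex -1.702 -2.981 0.468
endloop
endfacet
facet normal 0.407 0.380 -0.831
outer loop
vertex -1.702 -2.981 0.468
vertex -0.056 -3.073 1.232
vertex -0.753 -3.867 0.528
endloop
endfacet
facet normal -0.406 -0.380 0.831
outer loop
vertex -1.595 -4.653 2.247
vertex -1.847 -2.973 2.892
vertex -2.544 -3.767 2.188
endloop
endfacet
facet normal 0.730 -0.682 0.046
outer loop
vertex -0.898 -3.859 2.952
vertex -1.595 -4.653 2.247
vertex -0.056 -3.073 1.232
endloop
endfacet
facet normal -0.407 -0.380 0.831
outer loop
vertex -0.898 -3.859 2.952
vertex -1.847 -2.973 2.892
vertex -1.595 -4.653 2.247
endloop
endfacet
facet normal -0.730 0.682 -0.046
outer loop
vertex -2.544 -3.767 2.188
vertex -1.847 -2.973 2.892
vertex -1.702 -2.981 0.468
endloop
endfacet
facet normal 0.407 0.380 -0.831
outer loop
vertex -1.005 -2.187 1.173
vertex -0.056 -3.073 1.232
vertex -1.702 -2.981 0.468
endloop
endfacet
facet normal -0.730 0.682 -0.046
outer loop
vertex -1.702 -2.981 0.468
vertex -1.847 -2.973 2.892
vertex -1.005 -2.187 1.173
endloop
endfacet
facet normal 0.549 0.625 0.555
outer loop
vertex -1.005 -2.187 1.173
vertex -0.898 -3.859 2.952
vertex -0.056 -3.073 1.232
endloop
endfacet
facet normal 0.549 0.625 0.555
outer loop
vertex -1.847 -2.973 2.892
vertex -0.898 -3.859 2.952
vertex -1.005 -2.187 1.173
endloop
endfacet

endsolid


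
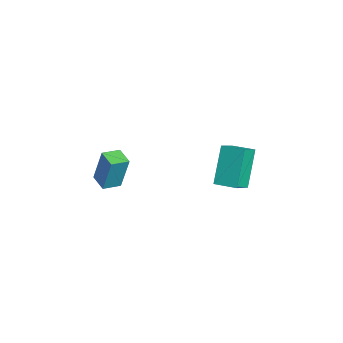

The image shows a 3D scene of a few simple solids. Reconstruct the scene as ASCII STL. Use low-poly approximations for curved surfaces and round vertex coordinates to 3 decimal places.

solid 
facet normal -0.920 -0.328 0.214
outer loop
vertex -1.281 -3.298 -0.574
vertex -1.598 -2.486 -0.691
vertex -1.551 -3.649 -2.277
endloop
endfacet
facet normal 0.360 -0.924 0.133
outer loop
vertex -0.722 -3.354 -2.469
vertex -1.281 -3.298 -0.574
vertex -1.551 -3.649 -2.277
endloop
endfacet
facet normal -0.921 -0.328 0.213
outer loop
vertex -1.551 -3.649 -2.277
vertex -1.598 -2.486 -0.691
vertex -1.867 -2.837 -2.394
endloop
endfacet
facet normal -0.153 -0.199 -0.968
outer loop
vertex -1.867 -2.837 -2.394
vertex -0.722 -3.354 -2.469
vertex -1.551 -3.649 -2.277
endloop
endfacet
facet normal 0.153 0.199 0.968
outer loop
vertex -1.281 -3.298 -0.574
vertex -0.769 -2.191 -0.883
vertex -1.598 -2.486 -0.691
endloop
endfacet
facet normal 0.360 -0.923 0.133
outer loop
vertex -0.453 -3.003 -0.766
vertex -1.281 -3.298 -0.574
vertex -0.722 -3.354 -2.469
endloop
endfacet
facet normal 0.153 0.199 0.968
outer loop
vertex -0.453 -3.003 -0.766
vertex -0.769 -2.191 -0.883
vertex -1.281 -3.298 -0.574
endloop
endfacet
facet normal -0.360 0.924 -0.134
outer loop
vertex -1.598 -2.486 -0.691
vertex -0.769 -2.191 -0.883
vertex -1.867 -2.837 -2.394
endloop
endfacet
facet normal -0.153 -0.199 -0.968
outer loop
vertex -1.039 -2.542 -2.586
vertex -0.722 -3.354 -2.469
vertex -1.867 -2.837 -2.394
endloop
endfacet
facet normal -0.360 0.923 -0.133
outer loop
vertex -1.867 -2.837 -2.394
vertex -0.769 -2.191 -0.883
vertex -1.039 -2.542 -2.586
endloop
endfacet
facet normal 0.920 0.329 -0.213
outer loop
vertex -1.039 -2.542 -2.586
vertex -0.453 -3.003 -0.766
vertex -0.722 -3.354 -2.469
endloop
endfacet
facet normal 0.920 0.327 -0.213
outer loop
vertex -0.769 -2.191 -0.883
vertex -0.453 -3.003 -0.766
vertex -1.039 -2.542 -2.586
endloop
endfacet
facet normal -0.609 -0.786 -0.106
outer loop
vertex -1.609 1.573 -3.347
vertex -2.559 2.069 -1.564
vertex -2.316 2.195 -3.896
endloop
endfacet
facet normal 0.456 -0.239 -0.857
outer loop
vertex -1.621 3.091 -3.776
vertex -1.609 1.573 -3.347
vertex -2.316 2.195 -3.896
endloop
endfacet
facet normal -0.610 -0.785 -0.106
outer loop
vertex -2.316 2.195 -3.896
vertex -2.559 2.069 -1.564
vertex -3.265 2.692 -2.114
endloop
endfacet
facet normal -0.648 0.570 -0.504
outer loop
vertex -3.265 2.692 -2.114
vertex -1.621 3.091 -3.776
vertex -2.316 2.195 -3.896
endloop
endfacet
facet normal 0.648 -0.570 0.504
outer loop
vertex -1.609 1.573 -3.347
vertex -1.864 2.965 -1.444
vertex -2.559 2.069 -1.564
endloop
endfacet
facet normal 0.457 -0.239 -0.857
outer loop
vertex -0.915 2.468 -3.226
vertex -1.609 1.573 -3.347
vertex -1.621 3.091 -3.776
endloop
endfacet
facet normal 0.648 -0.571 0.504
outer loop
vertex -0.915 2.468 -3.226
vertex -1.864 2.965 -1.444
vertex -1.609 1.573 -3.347
endloop
endfacet
facet normal -0.456 0.239 0.857
outer loop
vertex -2.559 2.069 -1.564
vertex -1.864 2.965 -1.444
vertex -3.265 2.692 -2.114
endloop
endfacet
facet normal -0.648 0.571 -0.504
outer loop
vertex -2.571 3.587 -1.993
vertex -1.621 3.091 -3.776
vertex -3.265 2.692 -2.114
endloop
endfacet
facet normal -0.456 0.238 0.857
outer loop
vertex -3.265 2.692 -2.114
vertex -1.864 2.965 -1.444
vertex -2.571 3.587 -1.993
endloop
endfacet
facet normal 0.610 0.785 0.107
outer loop
vertex -2.571 3.587 -1.993
vertex -0.915 2.468 -3.226
vertex -1.621 3.091 -3.776
endloop
endfacet
facet normal 0.609 0.786 0.105
outer loop
vertex -1.864 2.965 -1.444
vertex -0.915 2.468 -3.226
vertex -2.571 3.587 -1.993
endloop
endfacet

endsolid


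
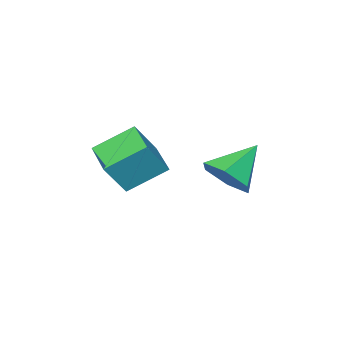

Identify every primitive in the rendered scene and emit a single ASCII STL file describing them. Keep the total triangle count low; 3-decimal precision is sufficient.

solid 
facet normal 0.783 -0.022 -0.622
outer loop
vertex 2.176 4.101 3.57
vertex 1.754 3.715 3.053
vertex 1.767 4.485 3.042
endloop
endfacet
facet normal -0.057 0.786 0.616
outer loop
vertex 2.176 4.101 3.57
vertex 1.767 4.485 3.042
vertex 0.706 3.745 3.887
endloop
endfacet
facet normal 0.783 -0.022 -0.622
outer loop
vertex 1.767 4.485 3.042
vertex 1.754 3.715 3.053
vertex 1.346 4.099 2.526
endloop
endfacet
facet normal -0.615 0.784 -0.085
outer loop
vertex 1.767 4.485 3.042
vertex 1.346 4.099 2.526
vertex 0.706 3.745 3.887
endloop
endfacet
facet normal 0.783 -0.022 -0.622
outer loop
vertex 1.346 4.099 2.526
vertex 1.754 3.715 3.053
vertex 1.333 3.33 2.537
endloop
endfacet
facet normal -0.906 0.009 -0.424
outer loop
vertex 1.346 4.099 2.526
vertex 1.333 3.33 2.537
vertex 0.706 3.745 3.887
endloop
endfacet
facet normal 0.783 -0.022 -0.622
outer loop
vertex 1.333 3.33 2.537
vertex 1.754 3.715 3.053
vertex 1.741 2.945 3.064
endloop
endfacet
facet normal -0.641 -0.765 -0.063
outer loop
vertex 1.333 3.33 2.537
vertex 1.741 2.945 3.064
vertex 0.706 3.745 3.887
endloop
endfacet
facet normal 0.783 -0.022 -0.622
outer loop
vertex 1.741 2.945 3.064
vertex 1.754 3.715 3.053
vertex 2.163 3.331 3.581
endloop
endfacet
facet normal -0.083 -0.765 0.639
outer loop
vertex 1.741 2.945 3.064
vertex 2.163 3.331 3.581
vertex 0.706 3.745 3.887
endloop
endfacet
facet normal 0.783 -0.022 -0.622
outer loop
vertex 2.163 3.331 3.581
vertex 1.754 3.715 3.053
vertex 2.176 4.101 3.57
endloop
endfacet
facet normal 0.208 0.010 0.978
outer loop
vertex 2.163 3.331 3.581
vertex 2.176 4.101 3.57
vertex 0.706 3.745 3.887
endloop
endfacet
facet normal -0.556 0.090 -0.827
outer loop
vertex 1.623 0.962 3.085
vertex 2.125 2.03 2.864
vertex 2.565 0.376 2.388
endloop
endfacet
facet normal -0.418 -0.890 0.183
outer loop
vertex 3.215 0.27 3.356
vertex 1.623 0.962 3.085
vertex 2.565 0.376 2.388
endloop
endfacet
facet normal -0.555 0.090 -0.827
outer loop
vertex 2.565 0.376 2.388
vertex 2.125 2.03 2.864
vertex 3.067 1.443 2.168
endloop
endfacet
facet normal 0.719 -0.448 -0.532
outer loop
vertex 3.067 1.443 2.168
vertex 3.215 0.27 3.356
vertex 2.565 0.376 2.388
endloop
endfacet
facet normal -0.719 0.448 0.532
outer loop
vertex 1.623 0.962 3.085
vertex 2.775 1.924 3.832
vertex 2.125 2.03 2.864
endloop
endfacet
facet normal -0.418 -0.890 0.184
outer loop
vertex 2.273 0.857 4.052
vertex 1.623 0.962 3.085
vertex 3.215 0.27 3.356
endloop
endfacet
facet normal -0.719 0.448 0.532
outer loop
vertex 2.273 0.857 4.052
vertex 2.775 1.924 3.832
vertex 1.623 0.962 3.085
endloop
endfacet
facet normal 0.419 0.889 -0.184
outer loop
vertex 2.125 2.03 2.864
vertex 2.775 1.924 3.832
vertex 3.067 1.443 2.168
endloop
endfacet
facet normal 0.719 -0.448 -0.532
outer loop
vertex 3.717 1.338 3.135
vertex 3.215 0.27 3.356
vertex 3.067 1.443 2.168
endloop
endfacet
facet normal 0.417 0.890 -0.184
outer loop
vertex 3.067 1.443 2.168
vertex 2.775 1.924 3.832
vertex 3.717 1.338 3.135
endloop
endfacet
facet normal 0.555 -0.090 0.827
outer loop
vertex 3.717 1.338 3.135
vertex 2.273 0.857 4.052
vertex 3.215 0.27 3.356
endloop
endfacet
facet normal 0.555 -0.091 0.827
outer loop
vertex 2.775 1.924 3.832
vertex 2.273 0.857 4.052
vertex 3.717 1.338 3.135
endloop
endfacet

endsolid


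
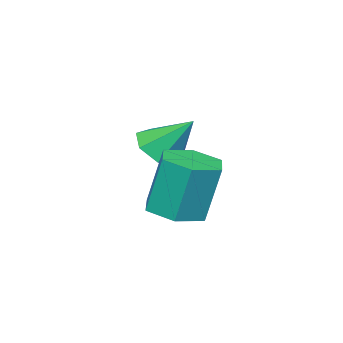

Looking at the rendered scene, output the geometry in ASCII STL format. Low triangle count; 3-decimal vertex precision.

solid 
facet normal 0.117 -0.203 -0.972
outer loop
vertex 0.018 -1.319 1.384
vertex -0.551 -1.775 1.411
vertex -0.655 -1.07 1.251
endloop
endfacet
facet normal 0.369 0.918 -0.148
outer loop
vertex 0.018 -1.319 1.384
vertex -0.655 -1.07 1.251
vertex -0.159 -1.009 2.862
endloop
endfacet
facet normal 0.367 0.918 -0.148
outer loop
vertex -0.159 -1.009 2.862
vertex -0.655 -1.07 1.251
vertex -0.833 -0.761 2.729
endloop
endfacet
facet normal -0.117 0.204 0.972
outer loop
vertex -0.159 -1.009 2.862
vertex -0.833 -0.761 2.729
vertex -0.729 -1.465 2.889
endloop
endfacet
facet normal 0.117 -0.203 -0.972
outer loop
vertex -0.655 -1.07 1.251
vertex -0.551 -1.775 1.411
vertex -1.225 -1.526 1.278
endloop
endfacet
facet normal -0.614 0.754 -0.232
outer loop
vertex -0.655 -1.07 1.251
vertex -1.225 -1.526 1.278
vertex -0.833 -0.761 2.729
endloop
endfacet
facet normal -0.615 0.754 -0.231
outer loop
vertex -0.833 -0.761 2.729
vertex -1.225 -1.526 1.278
vertex -1.402 -1.217 2.756
endloop
endfacet
facet normal -0.117 0.204 0.972
outer loop
vertex -0.833 -0.761 2.729
vertex -1.402 -1.217 2.756
vertex -0.729 -1.465 2.889
endloop
endfacet
facet normal 0.117 -0.203 -0.972
outer loop
vertex -1.225 -1.526 1.278
vertex -0.551 -1.775 1.411
vertex -1.121 -2.231 1.438
endloop
endfacet
facet normal -0.983 -0.164 -0.083
outer loop
vertex -1.225 -1.526 1.278
vertex -1.121 -2.231 1.438
vertex -1.402 -1.217 2.756
endloop
endfacet
facet normal -0.983 -0.164 -0.083
outer loop
vertex -1.402 -1.217 2.756
vertex -1.121 -2.231 1.438
vertex -1.298 -1.921 2.916
endloop
endfacet
facet normal -0.117 0.204 0.972
outer loop
vertex -1.402 -1.217 2.756
vertex -1.298 -1.921 2.916
vertex -0.729 -1.465 2.889
endloop
endfacet
facet normal 0.117 -0.204 -0.972
outer loop
vertex -1.121 -2.231 1.438
vertex -0.551 -1.775 1.411
vertex -0.447 -2.479 1.571
endloop
endfacet
facet normal -0.367 -0.918 0.149
outer loop
vertex -1.121 -2.231 1.438
vertex -0.447 -2.479 1.571
vertex -1.298 -1.921 2.916
endloop
endfacet
facet normal -0.369 -0.918 0.147
outer loop
vertex -1.298 -1.921 2.916
vertex -0.447 -2.479 1.571
vertex -0.625 -2.17 3.049
endloop
endfacet
facet normal -0.117 0.203 0.972
outer loop
vertex -1.298 -1.921 2.916
vertex -0.625 -2.17 3.049
vertex -0.729 -1.465 2.889
endloop
endfacet
facet normal 0.117 -0.204 -0.972
outer loop
vertex -0.447 -2.479 1.571
vertex -0.551 -1.775 1.411
vertex 0.122 -2.023 1.544
endloop
endfacet
facet normal 0.615 -0.754 0.232
outer loop
vertex -0.447 -2.479 1.571
vertex 0.122 -2.023 1.544
vertex -0.625 -2.17 3.049
endloop
endfacet
facet normal 0.614 -0.754 0.231
outer loop
vertex -0.625 -2.17 3.049
vertex 0.122 -2.023 1.544
vertex -0.055 -1.714 3.022
endloop
endfacet
facet normal -0.117 0.203 0.972
outer loop
vertex -0.625 -2.17 3.049
vertex -0.055 -1.714 3.022
vertex -0.729 -1.465 2.889
endloop
endfacet
facet normal 0.117 -0.204 -0.972
outer loop
vertex 0.122 -2.023 1.544
vertex -0.551 -1.775 1.411
vertex 0.018 -1.319 1.384
endloop
endfacet
facet normal 0.983 0.164 0.083
outer loop
vertex 0.122 -2.023 1.544
vertex 0.018 -1.319 1.384
vertex -0.055 -1.714 3.022
endloop
endfacet
facet normal 0.983 0.164 0.083
outer loop
vertex -0.055 -1.714 3.022
vertex 0.018 -1.319 1.384
vertex -0.159 -1.009 2.862
endloop
endfacet
facet normal -0.117 0.203 0.972
outer loop
vertex -0.055 -1.714 3.022
vertex -0.159 -1.009 2.862
vertex -0.729 -1.465 2.889
endloop
endfacet
facet normal 0.140 -0.664 -0.735
outer loop
vertex -2.185 -4.302 2.687
vertex -2.511 -3.891 2.254
vertex -1.847 -3.913 2.4
endloop
endfacet
facet normal 0.666 -0.029 0.745
outer loop
vertex -2.185 -4.302 2.687
vertex -1.847 -3.913 2.4
vertex -2.689 -3.049 3.186
endloop
endfacet
facet normal 0.140 -0.663 -0.735
outer loop
vertex -1.847 -3.913 2.4
vertex -2.511 -3.891 2.254
vertex -2.009 -3.507 2.003
endloop
endfacet
facet normal 0.796 0.555 0.243
outer loop
vertex -1.847 -3.913 2.4
vertex -2.009 -3.507 2.003
vertex -2.689 -3.049 3.186
endloop
endfacet
facet normal 0.141 -0.665 -0.734
outer loop
vertex -2.009 -3.507 2.003
vertex -2.511 -3.891 2.254
vertex -2.548 -3.391 1.794
endloop
endfacet
facet normal 0.280 0.938 -0.202
outer loop
vertex -2.009 -3.507 2.003
vertex -2.548 -3.391 1.794
vertex -2.689 -3.049 3.186
endloop
endfacet
facet normal 0.141 -0.665 -0.734
outer loop
vertex -2.548 -3.391 1.794
vertex -2.511 -3.891 2.254
vertex -3.06 -3.652 1.932
endloop
endfacet
facet normal -0.493 0.832 -0.254
outer loop
vertex -2.548 -3.391 1.794
vertex -3.06 -3.652 1.932
vertex -2.689 -3.049 3.186
endloop
endfacet
facet normal 0.142 -0.663 -0.735
outer loop
vertex -3.06 -3.652 1.932
vertex -2.511 -3.891 2.254
vertex -3.157 -4.093 2.311
endloop
endfacet
facet normal -0.940 0.316 0.126
outer loop
vertex -3.06 -3.652 1.932
vertex -3.157 -4.093 2.311
vertex -2.689 -3.049 3.186
endloop
endfacet
facet normal 0.143 -0.664 -0.734
outer loop
vertex -3.157 -4.093 2.311
vertex -2.511 -3.891 2.254
vertex -2.768 -4.382 2.648
endloop
endfacet
facet normal -0.727 -0.220 0.651
outer loop
vertex -3.157 -4.093 2.311
vertex -2.768 -4.382 2.648
vertex -2.689 -3.049 3.186
endloop
endfacet
facet normal 0.140 -0.663 -0.735
outer loop
vertex -2.768 -4.382 2.648
vertex -2.511 -3.891 2.254
vertex -2.185 -4.302 2.687
endloop
endfacet
facet normal -0.011 -0.374 0.927
outer loop
vertex -2.768 -4.382 2.648
vertex -2.185 -4.302 2.687
vertex -2.689 -3.049 3.186
endloop
endfacet

endsolid


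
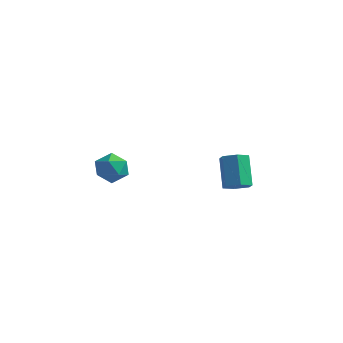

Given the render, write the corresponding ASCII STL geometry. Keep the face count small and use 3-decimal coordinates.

solid 
facet normal -0.772 0.332 0.542
outer loop
vertex -1.575 -2.641 -1.134
vertex -1.624 -3.269 -0.819
vertex -1.214 -2.768 -0.542
endloop
endfacet
facet normal -0.324 0.865 0.383
outer loop
vertex -1.575 -2.641 -1.134
vertex -1.214 -2.768 -0.542
vertex -0.909 -2.419 -1.072
endloop
endfacet
facet normal -0.271 0.905 -0.327
outer loop
vertex -1.575 -2.641 -1.134
vertex -0.909 -2.419 -1.072
vertex -1.131 -2.704 -1.677
endloop
endfacet
facet normal -0.688 0.396 -0.608
outer loop
vertex -1.575 -2.641 -1.134
vertex -1.131 -2.704 -1.677
vertex -1.573 -3.23 -1.52
endloop
endfacet
facet normal -0.997 0.043 -0.070
outer loop
vertex -1.575 -2.641 -1.134
vertex -1.573 -3.23 -1.52
vertex -1.624 -3.269 -0.819
endloop
endfacet
facet normal 0.320 0.696 0.643
outer loop
vertex -0.909 -2.419 -1.072
vertex -1.214 -2.768 -0.542
vertex -0.547 -2.91 -0.72
endloop
endfacet
facet normal -0.406 -0.165 0.899
outer loop
vertex -1.214 -2.768 -0.542
vertex -1.624 -3.269 -0.819
vertex -0.989 -3.436 -0.563
endloop
endfacet
facet normal -0.769 -0.632 -0.091
outer loop
vertex -1.624 -3.269 -0.819
vertex -1.573 -3.23 -1.52
vertex -1.211 -3.721 -1.168
endloop
endfacet
facet normal -0.269 -0.061 -0.961
outer loop
vertex -1.573 -3.23 -1.52
vertex -1.131 -2.704 -1.677
vertex -0.906 -3.372 -1.698
endloop
endfacet
facet normal 0.405 0.761 -0.507
outer loop
vertex -1.131 -2.704 -1.677
vertex -0.909 -2.419 -1.072
vertex -0.496 -2.871 -1.421
endloop
endfacet
facet normal 0.688 -0.396 0.608
outer loop
vertex -0.545 -3.499 -1.106
vertex -0.547 -2.91 -0.72
vertex -0.989 -3.436 -0.563
endloop
endfacet
facet normal 0.271 -0.905 0.327
outer loop
vertex -0.545 -3.499 -1.106
vertex -0.989 -3.436 -0.563
vertex -1.211 -3.721 -1.168
endloop
endfacet
facet normal 0.324 -0.865 -0.383
outer loop
vertex -0.545 -3.499 -1.106
vertex -1.211 -3.721 -1.168
vertex -0.906 -3.372 -1.698
endloop
endfacet
facet normal 0.772 -0.332 -0.542
outer loop
vertex -0.545 -3.499 -1.106
vertex -0.906 -3.372 -1.698
vertex -0.496 -2.871 -1.421
endloop
endfacet
facet normal 0.997 -0.043 0.070
outer loop
vertex -0.545 -3.499 -1.106
vertex -0.496 -2.871 -1.421
vertex -0.547 -2.91 -0.72
endloop
endfacet
facet normal 0.269 0.061 0.961
outer loop
vertex -0.989 -3.436 -0.563
vertex -0.547 -2.91 -0.72
vertex -1.214 -2.768 -0.542
endloop
endfacet
facet normal -0.405 -0.761 0.507
outer loop
vertex -1.211 -3.721 -1.168
vertex -0.989 -3.436 -0.563
vertex -1.624 -3.269 -0.819
endloop
endfacet
facet normal -0.320 -0.696 -0.643
outer loop
vertex -0.906 -3.372 -1.698
vertex -1.211 -3.721 -1.168
vertex -1.573 -3.23 -1.52
endloop
endfacet
facet normal 0.406 0.165 -0.899
outer loop
vertex -0.496 -2.871 -1.421
vertex -0.906 -3.372 -1.698
vertex -1.131 -2.704 -1.677
endloop
endfacet
facet normal 0.769 0.632 0.091
outer loop
vertex -0.547 -2.91 -0.72
vertex -0.496 -2.871 -1.421
vertex -0.909 -2.419 -1.072
endloop
endfacet
facet normal 0.352 -0.545 -0.761
outer loop
vertex 3.991 -3.206 -0.56
vertex 3.73 -2.887 -0.909
vertex 4.235 -2.769 -0.76
endloop
endfacet
facet normal 0.819 -0.214 0.532
outer loop
vertex 3.991 -3.206 -0.56
vertex 4.235 -2.769 -0.76
vertex 3.531 -2.492 0.437
endloop
endfacet
facet normal 0.819 -0.216 0.532
outer loop
vertex 3.531 -2.492 0.437
vertex 4.235 -2.769 -0.76
vertex 3.776 -2.055 0.237
endloop
endfacet
facet normal -0.350 0.545 0.762
outer loop
vertex 3.531 -2.492 0.437
vertex 3.776 -2.055 0.237
vertex 3.27 -2.173 0.089
endloop
endfacet
facet normal 0.352 -0.544 -0.761
outer loop
vertex 4.235 -2.769 -0.76
vertex 3.73 -2.887 -0.909
vertex 3.975 -2.449 -1.109
endloop
endfacet
facet normal 0.803 0.593 -0.055
outer loop
vertex 4.235 -2.769 -0.76
vertex 3.975 -2.449 -1.109
vertex 3.776 -2.055 0.237
endloop
endfacet
facet normal 0.802 0.594 -0.055
outer loop
vertex 3.776 -2.055 0.237
vertex 3.975 -2.449 -1.109
vertex 3.515 -1.735 -0.112
endloop
endfacet
facet normal -0.350 0.545 0.762
outer loop
vertex 3.776 -2.055 0.237
vertex 3.515 -1.735 -0.112
vertex 3.27 -2.173 0.089
endloop
endfacet
facet normal 0.351 -0.544 -0.762
outer loop
vertex 3.975 -2.449 -1.109
vertex 3.73 -2.887 -0.909
vertex 3.469 -2.568 -1.257
endloop
endfacet
facet normal -0.018 0.809 -0.588
outer loop
vertex 3.975 -2.449 -1.109
vertex 3.469 -2.568 -1.257
vertex 3.515 -1.735 -0.112
endloop
endfacet
facet normal -0.018 0.809 -0.588
outer loop
vertex 3.515 -1.735 -0.112
vertex 3.469 -2.568 -1.257
vertex 3.009 -1.854 -0.26
endloop
endfacet
facet normal -0.351 0.546 0.761
outer loop
vertex 3.515 -1.735 -0.112
vertex 3.009 -1.854 -0.26
vertex 3.27 -2.173 0.089
endloop
endfacet
facet normal 0.350 -0.545 -0.762
outer loop
vertex 3.469 -2.568 -1.257
vertex 3.73 -2.887 -0.909
vertex 3.224 -3.005 -1.057
endloop
endfacet
facet normal -0.819 0.216 -0.532
outer loop
vertex 3.469 -2.568 -1.257
vertex 3.224 -3.005 -1.057
vertex 3.009 -1.854 -0.26
endloop
endfacet
facet normal -0.820 0.215 -0.531
outer loop
vertex 3.009 -1.854 -0.26
vertex 3.224 -3.005 -1.057
vertex 2.765 -2.291 -0.06
endloop
endfacet
facet normal -0.352 0.545 0.761
outer loop
vertex 3.009 -1.854 -0.26
vertex 2.765 -2.291 -0.06
vertex 3.27 -2.173 0.089
endloop
endfacet
facet normal 0.350 -0.545 -0.762
outer loop
vertex 3.224 -3.005 -1.057
vertex 3.73 -2.887 -0.909
vertex 3.485 -3.325 -0.708
endloop
endfacet
facet normal -0.803 -0.594 0.056
outer loop
vertex 3.224 -3.005 -1.057
vertex 3.485 -3.325 -0.708
vertex 2.765 -2.291 -0.06
endloop
endfacet
facet normal -0.803 -0.593 0.054
outer loop
vertex 2.765 -2.291 -0.06
vertex 3.485 -3.325 -0.708
vertex 3.025 -2.611 0.289
endloop
endfacet
facet normal -0.352 0.544 0.761
outer loop
vertex 2.765 -2.291 -0.06
vertex 3.025 -2.611 0.289
vertex 3.27 -2.173 0.089
endloop
endfacet
facet normal 0.351 -0.546 -0.761
outer loop
vertex 3.485 -3.325 -0.708
vertex 3.73 -2.887 -0.909
vertex 3.991 -3.206 -0.56
endloop
endfacet
facet normal 0.018 -0.809 0.588
outer loop
vertex 3.485 -3.325 -0.708
vertex 3.991 -3.206 -0.56
vertex 3.025 -2.611 0.289
endloop
endfacet
facet normal 0.018 -0.809 0.588
outer loop
vertex 3.025 -2.611 0.289
vertex 3.991 -3.206 -0.56
vertex 3.531 -2.492 0.437
endloop
endfacet
facet normal -0.351 0.544 0.762
outer loop
vertex 3.025 -2.611 0.289
vertex 3.531 -2.492 0.437
vertex 3.27 -2.173 0.089
endloop
endfacet

endsolid
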